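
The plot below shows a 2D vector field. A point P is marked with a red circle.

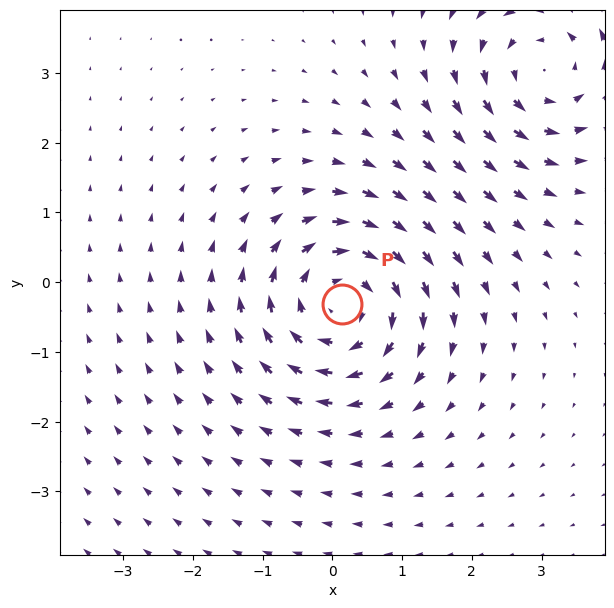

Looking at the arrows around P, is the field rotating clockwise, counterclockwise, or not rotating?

Near P at (0.1, -0.3) the arrows circulate clockwise. The curl (z-component) there is about -4; negative curl means clockwise rotation.

clockwise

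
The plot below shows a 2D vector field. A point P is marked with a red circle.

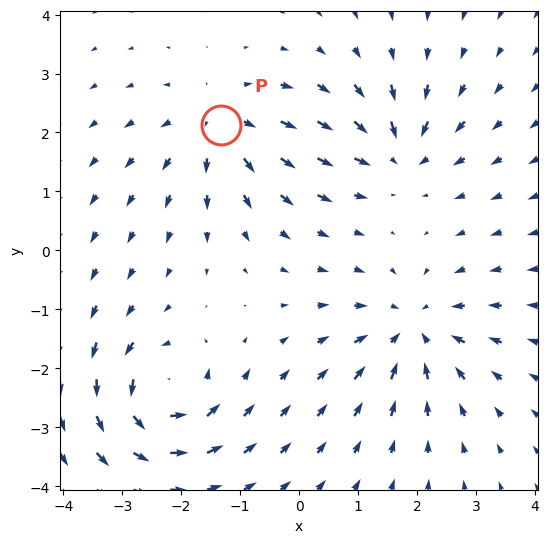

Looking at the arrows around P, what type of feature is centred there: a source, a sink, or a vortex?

source

At P (-1.3, 2.1) the arrows spread outward. Divergence about +4, curl ≈0 — positive divergence with near-zero curl is a source.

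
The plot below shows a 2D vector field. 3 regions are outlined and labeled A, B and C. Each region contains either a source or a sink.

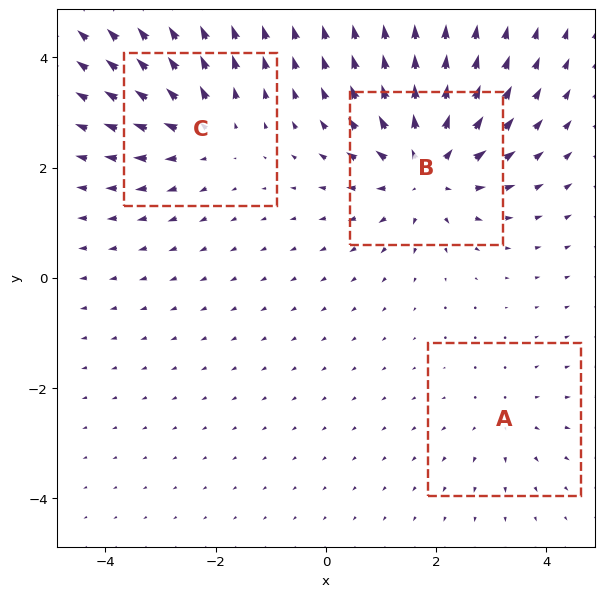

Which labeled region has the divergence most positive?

Divergence at each region's feature centre — A: about +2, B: about +5, C: about +3. Region B is most positive.

B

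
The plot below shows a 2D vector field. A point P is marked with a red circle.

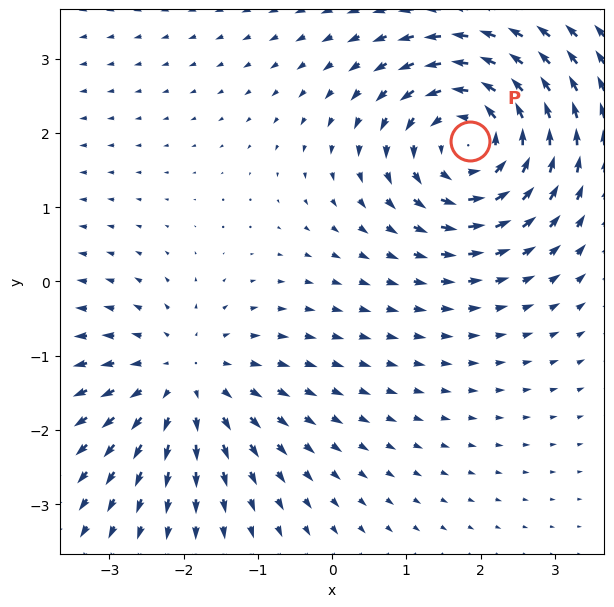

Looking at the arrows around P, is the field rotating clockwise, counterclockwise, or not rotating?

counterclockwise

Near P at (1.9, 1.9) the arrows circulate counterclockwise. The curl (z-component) there is about +5; positive curl means counterclockwise rotation.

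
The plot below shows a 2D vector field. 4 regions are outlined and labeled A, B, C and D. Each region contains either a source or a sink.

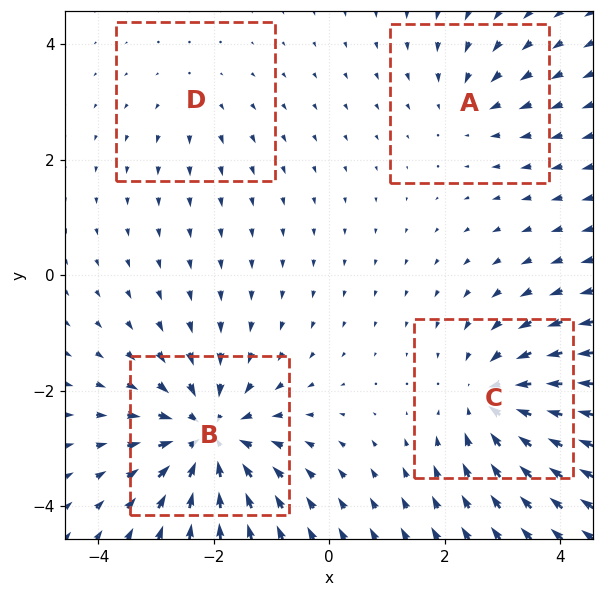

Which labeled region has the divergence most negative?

Divergence at each region's feature centre — A: about -3, B: about -7, C: about -5, D: about +2. Region B is most negative.

B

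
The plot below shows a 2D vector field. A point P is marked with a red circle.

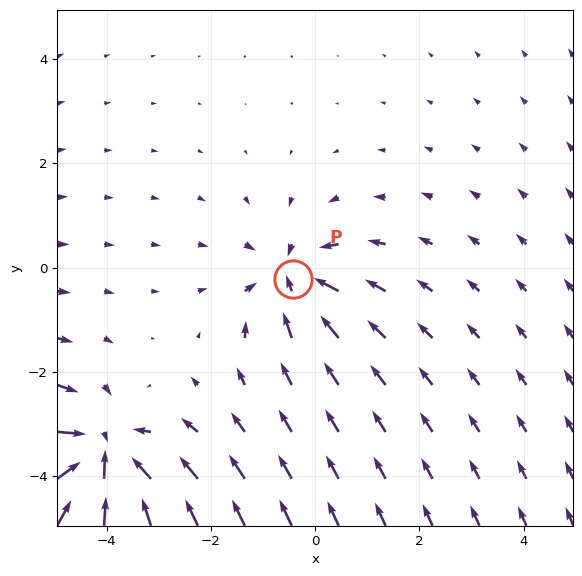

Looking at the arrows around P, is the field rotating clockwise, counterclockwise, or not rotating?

Near P at (-0.4, -0.2) the arrows show no circulation. The curl there is ≈0.

not rotating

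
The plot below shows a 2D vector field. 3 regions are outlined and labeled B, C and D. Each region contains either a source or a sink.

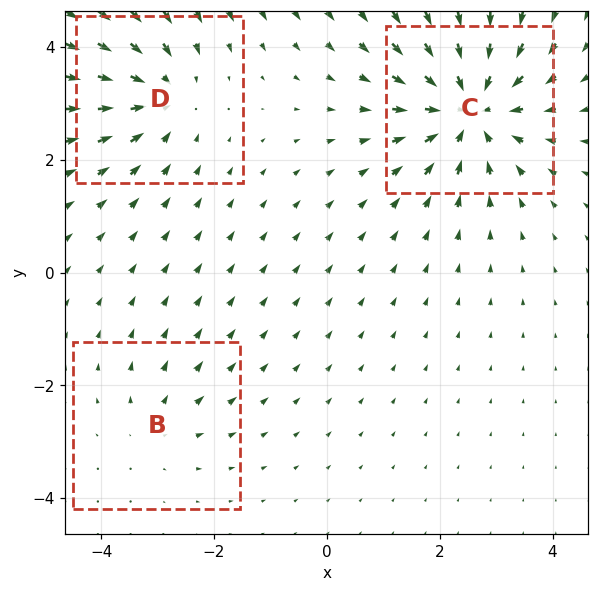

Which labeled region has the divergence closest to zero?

Divergence at each region's feature centre — B: about +2, C: about -5, D: about -3. Region B is closest to zero.

B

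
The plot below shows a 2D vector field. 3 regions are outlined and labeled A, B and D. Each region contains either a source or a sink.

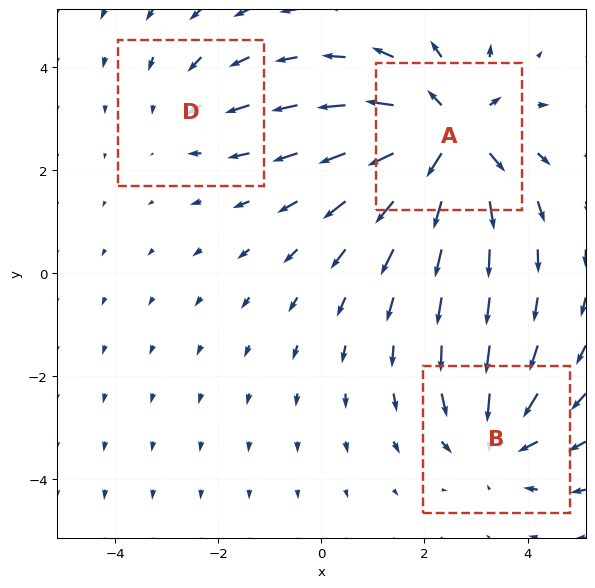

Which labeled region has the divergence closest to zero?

Divergence at each region's feature centre — A: about +5, B: about -3, D: about -2. Region D is closest to zero.

D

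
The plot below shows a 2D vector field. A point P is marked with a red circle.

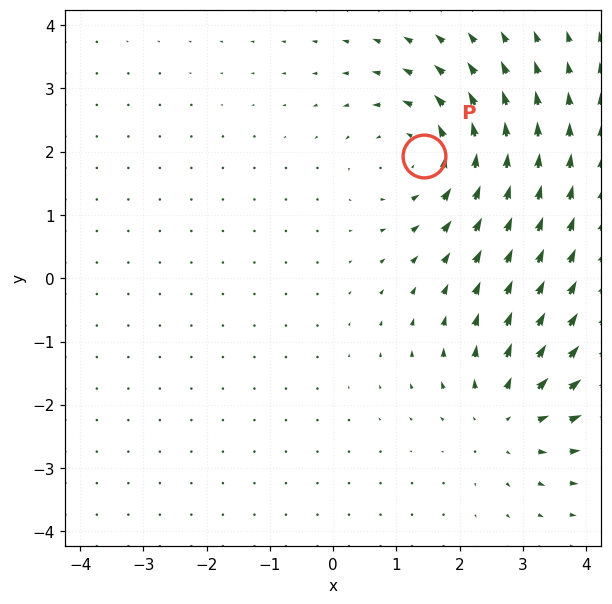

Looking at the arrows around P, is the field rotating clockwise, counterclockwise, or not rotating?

Near P at (1.4, 1.9) the arrows circulate counterclockwise. The curl (z-component) there is about +3; positive curl means counterclockwise rotation.

counterclockwise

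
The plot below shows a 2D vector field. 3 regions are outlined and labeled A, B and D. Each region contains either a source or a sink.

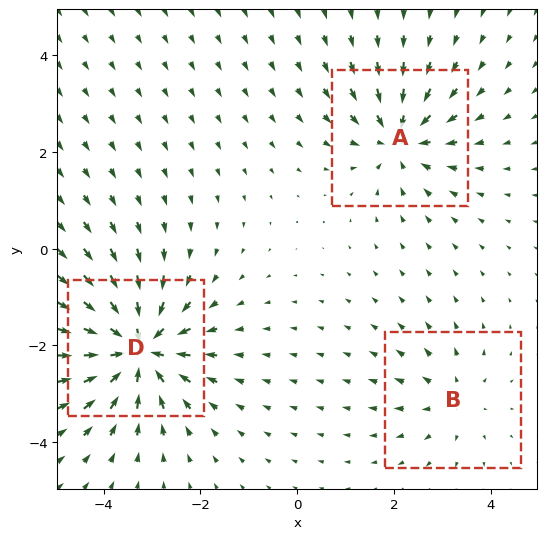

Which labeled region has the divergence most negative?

Divergence at each region's feature centre — A: about -4, B: about +2, D: about -6. Region D is most negative.

D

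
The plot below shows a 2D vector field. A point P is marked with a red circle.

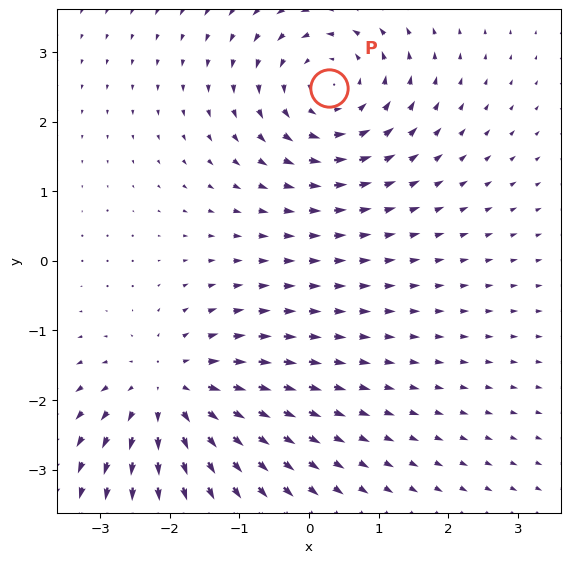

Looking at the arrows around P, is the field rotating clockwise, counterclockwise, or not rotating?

counterclockwise

Near P at (0.3, 2.5) the arrows circulate counterclockwise. The curl (z-component) there is about +4; positive curl means counterclockwise rotation.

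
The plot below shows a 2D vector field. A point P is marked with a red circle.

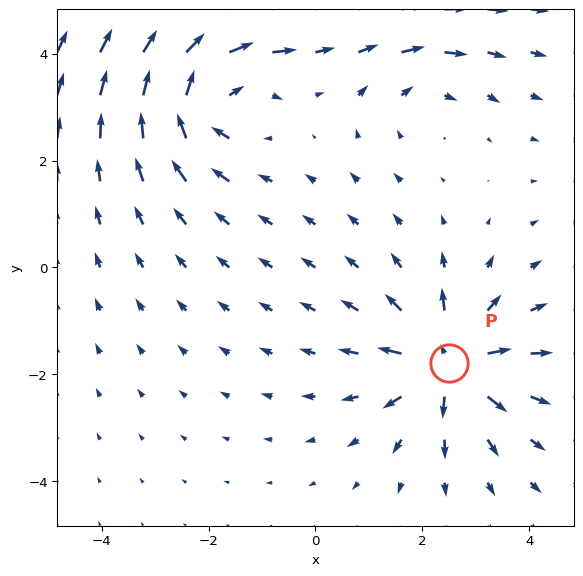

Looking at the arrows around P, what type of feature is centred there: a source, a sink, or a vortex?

source

At P (2.5, -1.8) the arrows spread outward. Divergence about +6, curl ≈0 — positive divergence with near-zero curl is a source.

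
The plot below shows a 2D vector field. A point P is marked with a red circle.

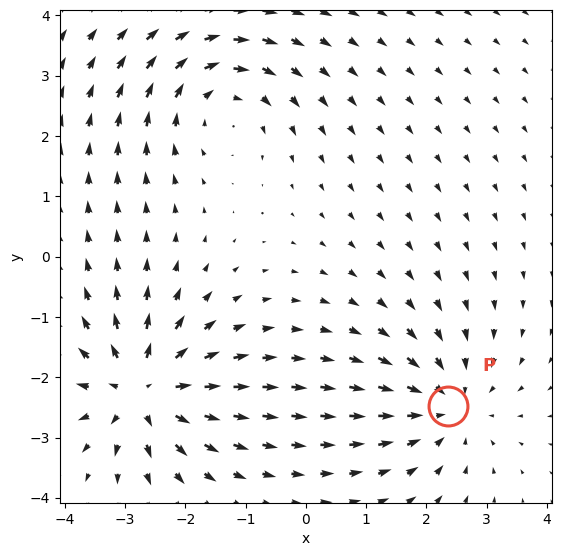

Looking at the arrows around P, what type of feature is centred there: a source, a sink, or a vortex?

At P (2.4, -2.5) the arrows converge inward. Divergence about -3, curl ≈0 — negative divergence with near-zero curl is a sink.

sink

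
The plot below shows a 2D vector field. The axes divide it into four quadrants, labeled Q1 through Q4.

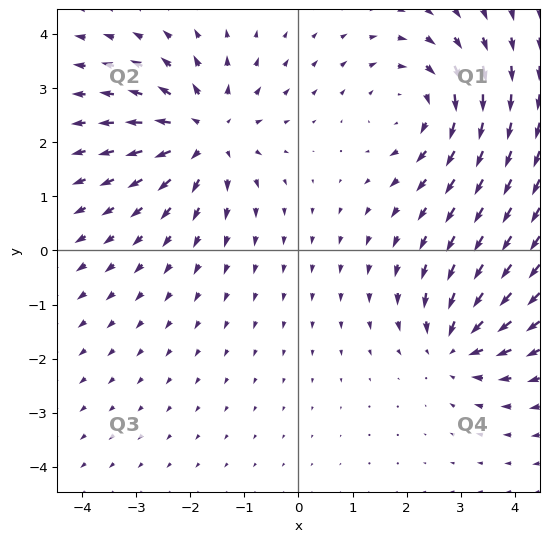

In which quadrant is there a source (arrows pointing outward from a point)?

Q2

The source sits at approximately (-1.7, 2.1), which lies in quadrant Q2. The divergence there is about +5, positive as expected for a source.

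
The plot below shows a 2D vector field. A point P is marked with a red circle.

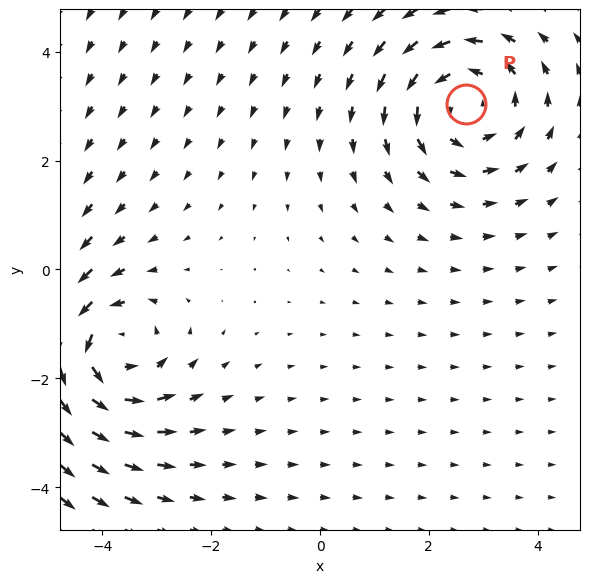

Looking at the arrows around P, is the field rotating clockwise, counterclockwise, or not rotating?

counterclockwise

Near P at (2.7, 3.0) the arrows circulate counterclockwise. The curl (z-component) there is about +4; positive curl means counterclockwise rotation.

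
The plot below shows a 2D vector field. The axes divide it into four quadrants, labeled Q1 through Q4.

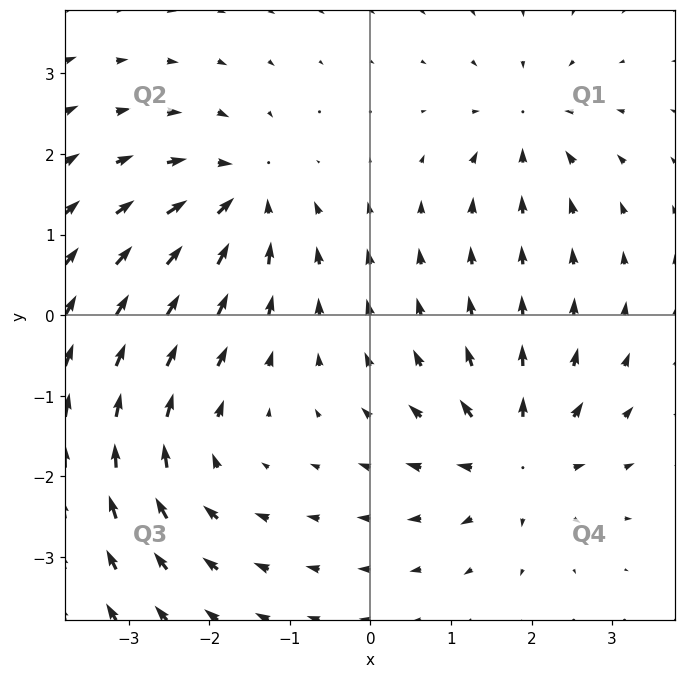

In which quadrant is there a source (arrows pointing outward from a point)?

The source sits at approximately (1.8, -1.8), which lies in quadrant Q4. The divergence there is about +6, positive as expected for a source.

Q4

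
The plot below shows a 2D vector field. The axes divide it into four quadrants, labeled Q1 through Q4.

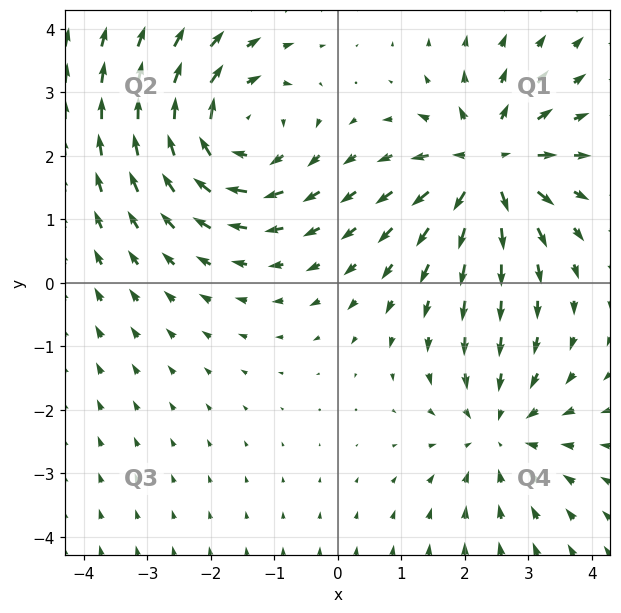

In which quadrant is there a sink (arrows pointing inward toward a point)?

The sink sits at approximately (2.5, -2.4), which lies in quadrant Q4. The divergence there is about -3, negative as expected for a sink.

Q4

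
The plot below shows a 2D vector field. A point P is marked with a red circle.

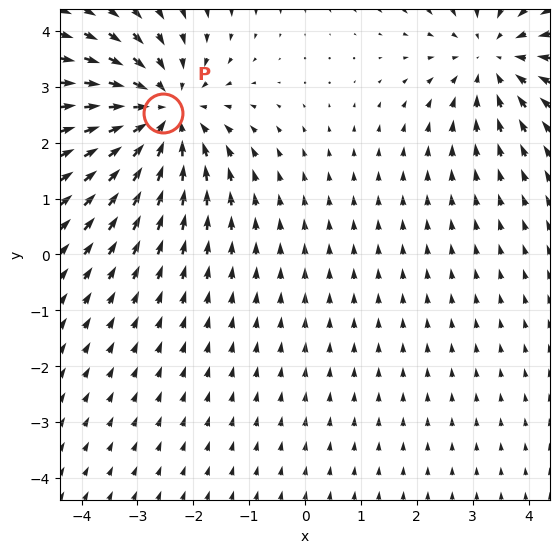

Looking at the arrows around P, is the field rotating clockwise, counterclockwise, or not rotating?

Near P at (-2.5, 2.5) the arrows show no circulation. The curl there is ≈0.

not rotating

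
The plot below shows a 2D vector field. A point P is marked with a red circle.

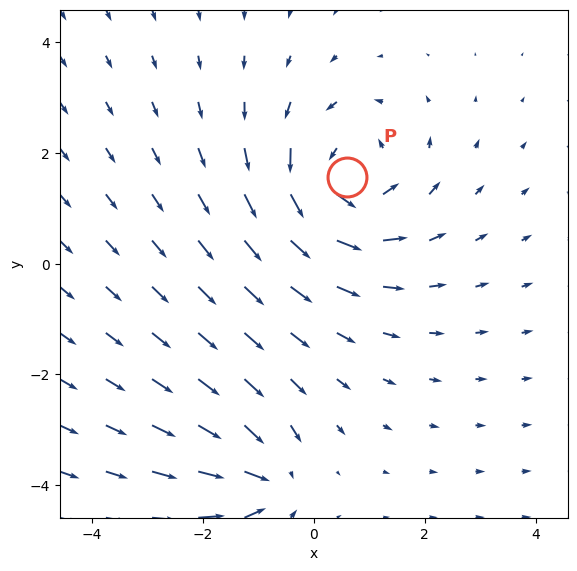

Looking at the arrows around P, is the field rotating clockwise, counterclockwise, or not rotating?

Near P at (0.6, 1.6) the arrows circulate counterclockwise. The curl (z-component) there is about +4; positive curl means counterclockwise rotation.

counterclockwise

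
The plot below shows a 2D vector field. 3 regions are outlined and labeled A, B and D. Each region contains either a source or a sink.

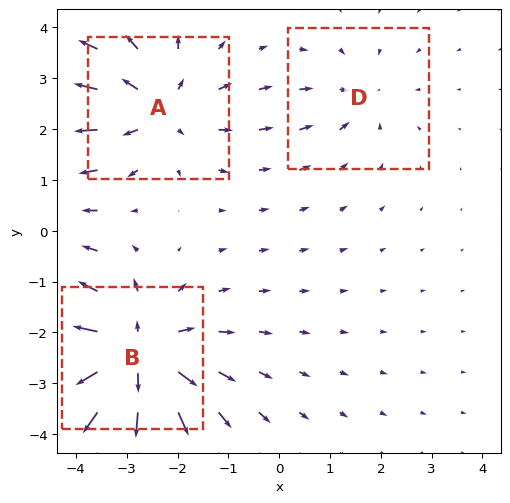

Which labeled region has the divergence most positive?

B

Divergence at each region's feature centre — A: about +3, B: about +5, D: about -2. Region B is most positive.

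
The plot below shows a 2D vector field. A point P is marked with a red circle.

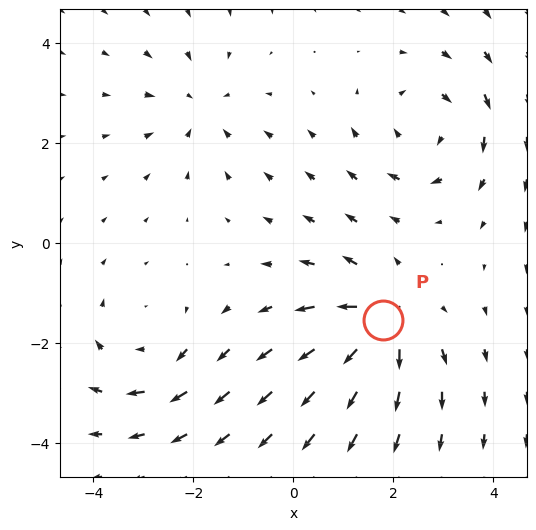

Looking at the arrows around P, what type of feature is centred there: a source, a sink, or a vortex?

At P (1.8, -1.5) the arrows spread outward. Divergence about +6, curl ≈0 — positive divergence with near-zero curl is a source.

source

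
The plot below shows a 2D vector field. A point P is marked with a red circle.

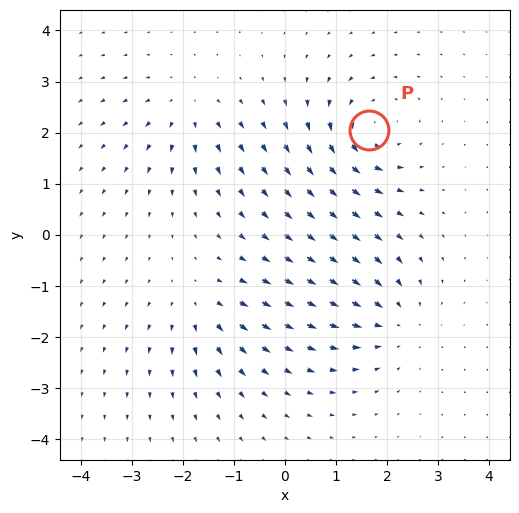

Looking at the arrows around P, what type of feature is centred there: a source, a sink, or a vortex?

At P (1.7, 2.0) the arrows circulate counterclockwise. Divergence ≈0, curl about +6 — near-zero divergence with nonzero curl is a vortex.

vortex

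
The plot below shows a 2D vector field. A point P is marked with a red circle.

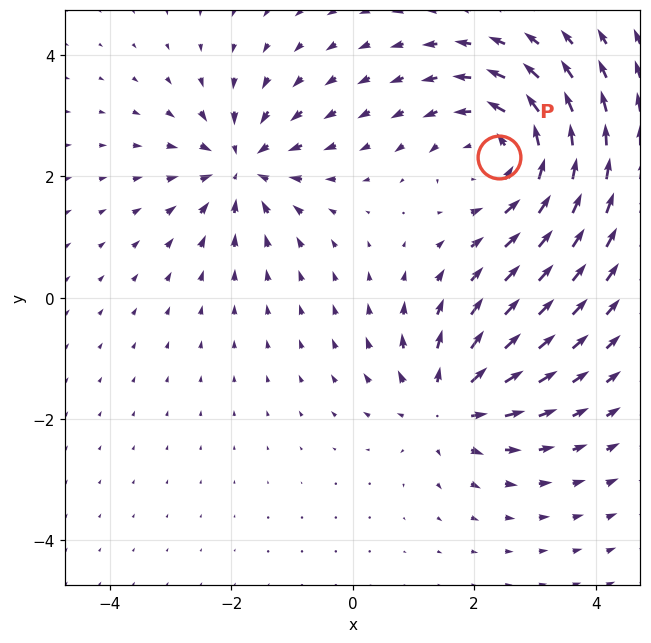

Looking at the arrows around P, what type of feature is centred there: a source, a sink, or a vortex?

At P (2.4, 2.3) the arrows circulate counterclockwise. Divergence ≈0, curl about +3 — near-zero divergence with nonzero curl is a vortex.

vortex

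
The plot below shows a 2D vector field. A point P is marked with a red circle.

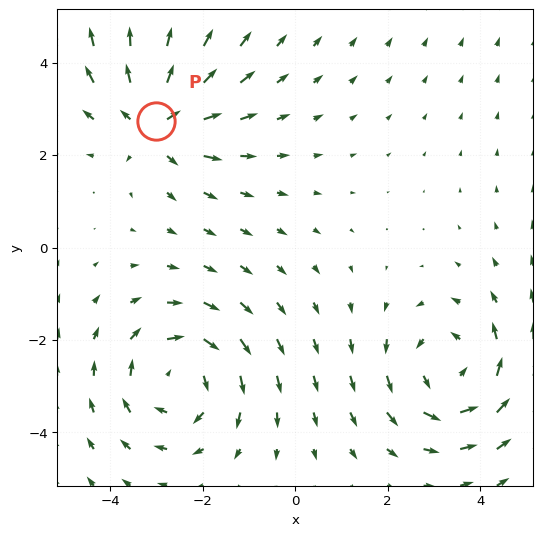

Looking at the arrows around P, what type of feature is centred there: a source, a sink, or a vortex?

source

At P (-3.0, 2.7) the arrows spread outward. Divergence about +4, curl ≈0 — positive divergence with near-zero curl is a source.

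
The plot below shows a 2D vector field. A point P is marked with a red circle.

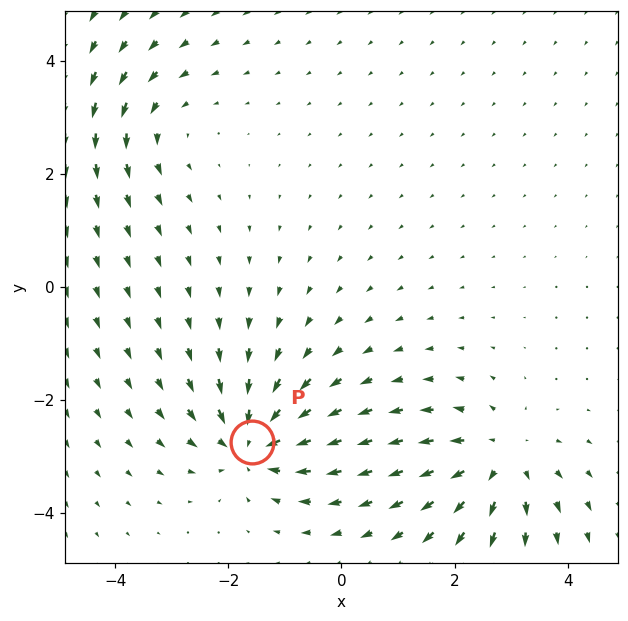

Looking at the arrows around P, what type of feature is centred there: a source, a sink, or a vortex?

sink

At P (-1.6, -2.7) the arrows converge inward. Divergence about -5, curl ≈0 — negative divergence with near-zero curl is a sink.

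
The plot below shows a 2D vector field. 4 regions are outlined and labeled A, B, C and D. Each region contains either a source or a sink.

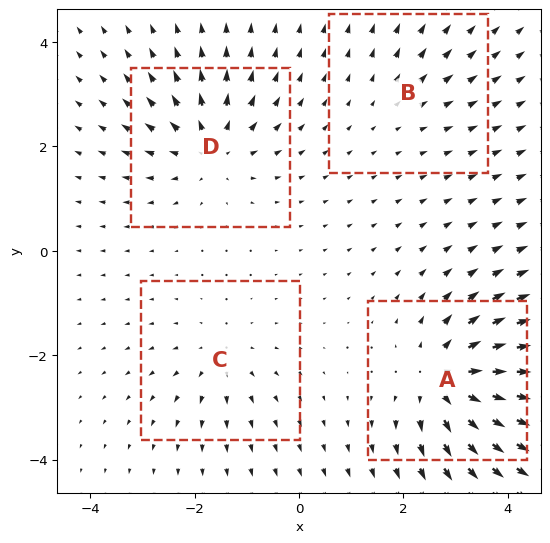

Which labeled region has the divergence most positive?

Divergence at each region's feature centre — A: about +7, B: about +2, C: about +3, D: about +6. Region A is most positive.

A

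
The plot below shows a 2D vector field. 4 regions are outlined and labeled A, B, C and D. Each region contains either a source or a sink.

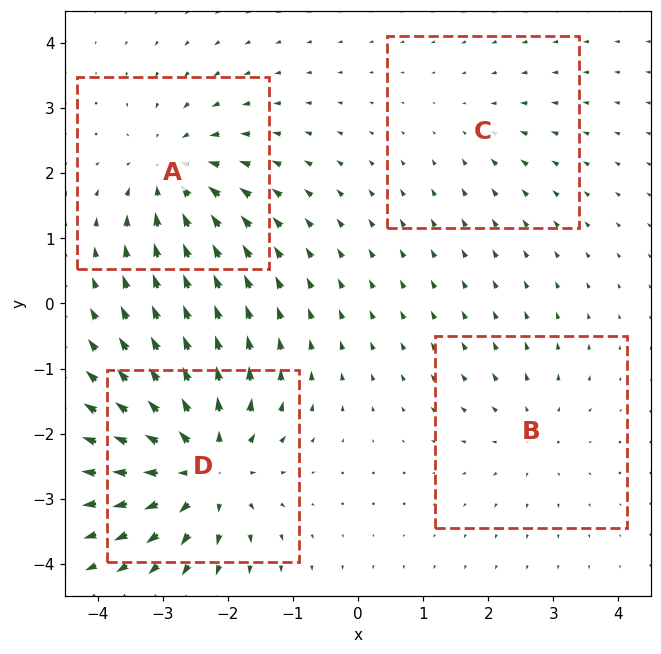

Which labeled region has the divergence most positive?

D

Divergence at each region's feature centre — A: about -5, B: about +3, C: about -2, D: about +8. Region D is most positive.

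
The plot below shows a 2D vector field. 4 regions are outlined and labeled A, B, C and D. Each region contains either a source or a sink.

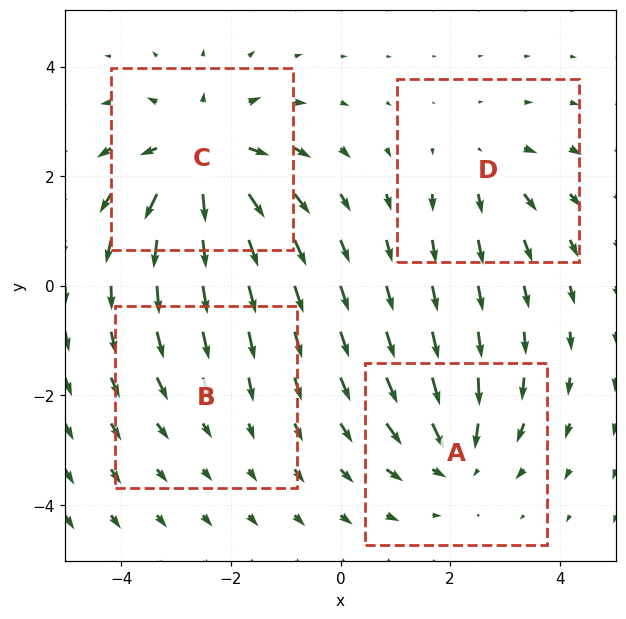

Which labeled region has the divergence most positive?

Divergence at each region's feature centre — A: about -5, B: about -2, C: about +7, D: about +3. Region C is most positive.

C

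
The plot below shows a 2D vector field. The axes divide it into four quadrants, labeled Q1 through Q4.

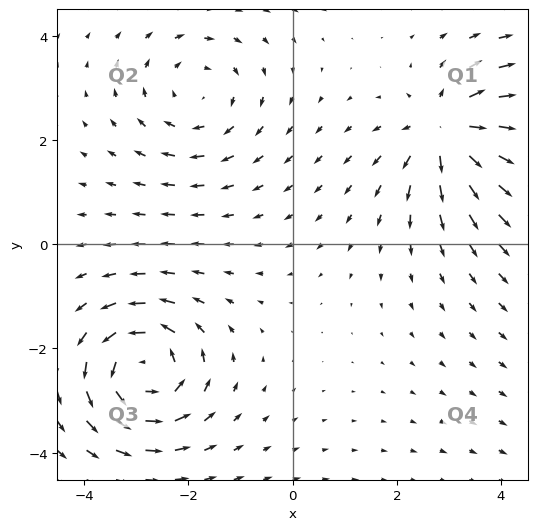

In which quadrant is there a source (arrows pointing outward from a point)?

The source sits at approximately (3.0, 2.2), which lies in quadrant Q1. The divergence there is about +5, positive as expected for a source.

Q1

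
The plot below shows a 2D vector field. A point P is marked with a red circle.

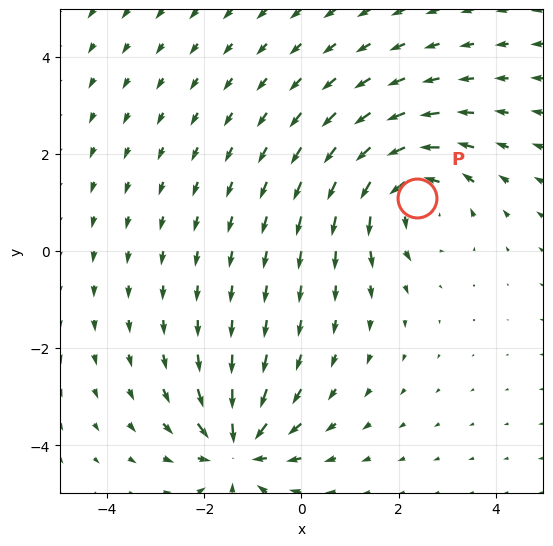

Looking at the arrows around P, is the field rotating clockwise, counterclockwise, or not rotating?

counterclockwise

Near P at (2.4, 1.1) the arrows circulate counterclockwise. The curl (z-component) there is about +5; positive curl means counterclockwise rotation.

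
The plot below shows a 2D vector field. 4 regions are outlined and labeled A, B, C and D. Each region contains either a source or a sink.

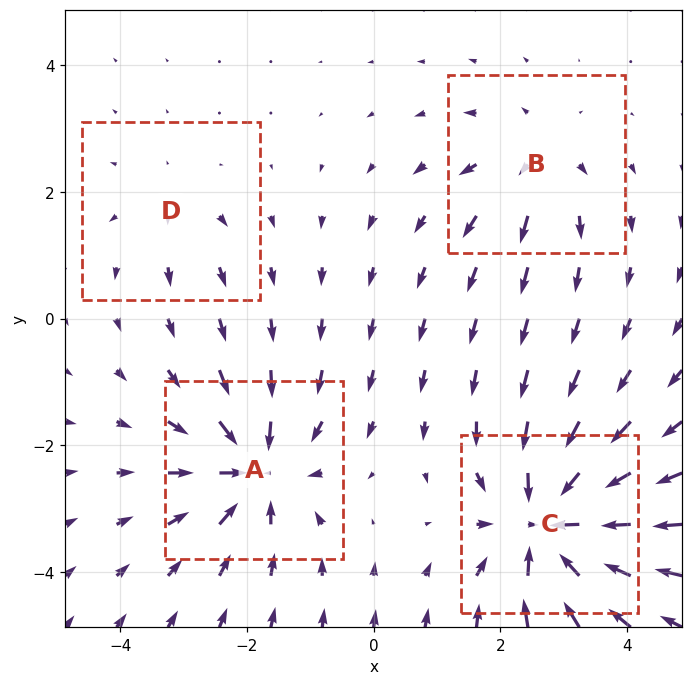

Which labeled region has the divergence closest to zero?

Divergence at each region's feature centre — A: about -7, B: about +4, C: about -8, D: about +3. Region D is closest to zero.

D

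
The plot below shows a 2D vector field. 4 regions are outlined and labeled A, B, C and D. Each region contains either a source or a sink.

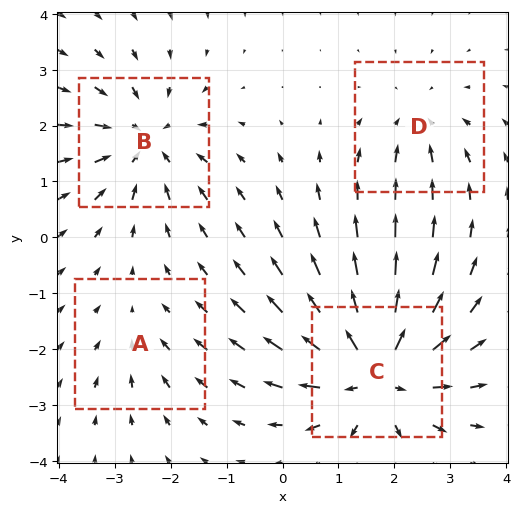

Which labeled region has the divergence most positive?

Divergence at each region's feature centre — A: about -2, B: about -5, C: about +7, D: about -3. Region C is most positive.

C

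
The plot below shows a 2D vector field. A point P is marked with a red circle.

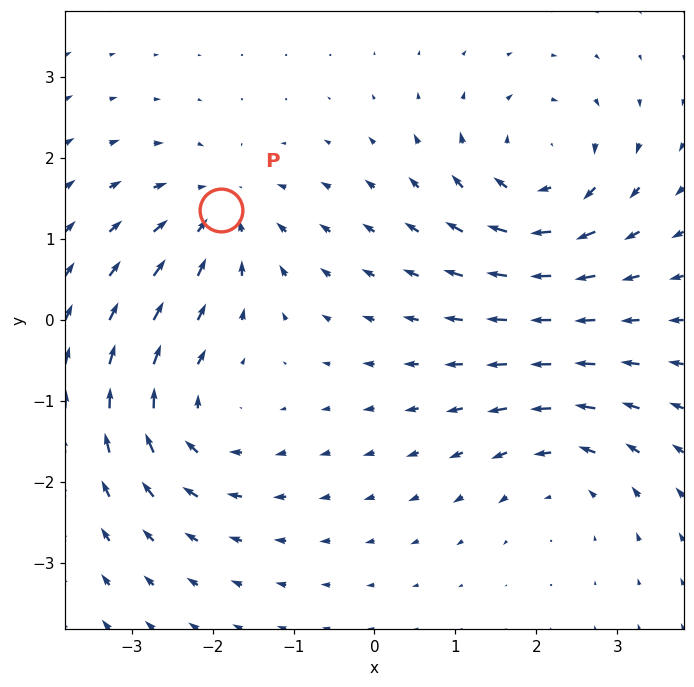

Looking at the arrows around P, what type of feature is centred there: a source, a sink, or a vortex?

At P (-1.9, 1.4) the arrows converge inward. Divergence about -5, curl ≈0 — negative divergence with near-zero curl is a sink.

sink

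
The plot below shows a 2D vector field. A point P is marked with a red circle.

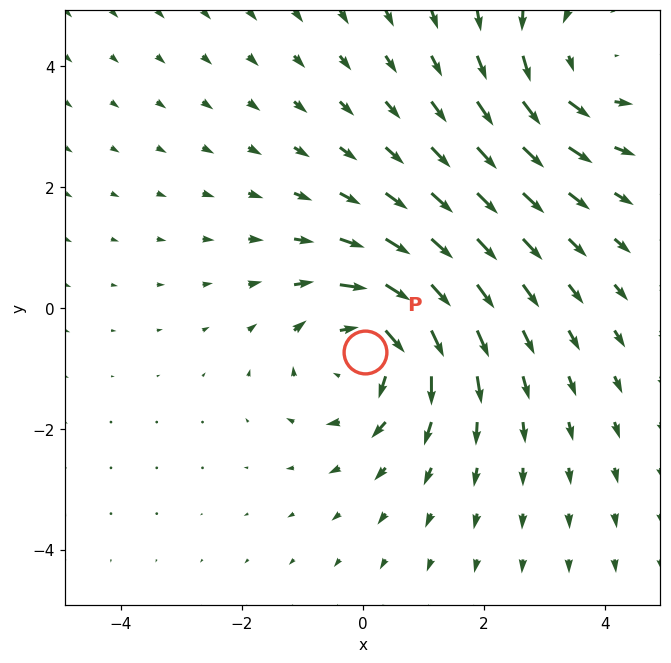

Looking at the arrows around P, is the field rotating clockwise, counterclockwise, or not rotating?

Near P at (0.0, -0.7) the arrows circulate clockwise. The curl (z-component) there is about -4; negative curl means clockwise rotation.

clockwise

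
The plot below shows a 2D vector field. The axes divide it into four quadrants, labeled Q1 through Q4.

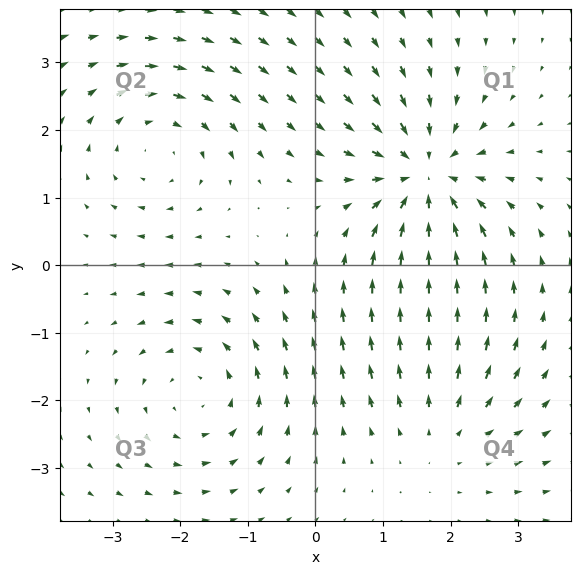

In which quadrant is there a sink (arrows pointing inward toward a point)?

Q1

The sink sits at approximately (1.6, 1.3), which lies in quadrant Q1. The divergence there is about -6, negative as expected for a sink.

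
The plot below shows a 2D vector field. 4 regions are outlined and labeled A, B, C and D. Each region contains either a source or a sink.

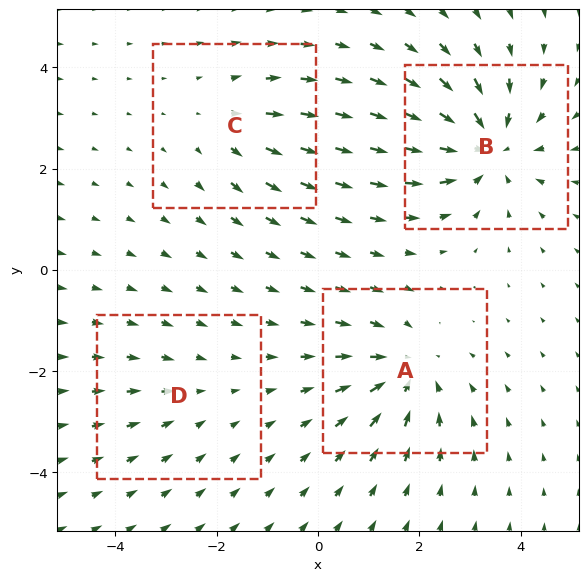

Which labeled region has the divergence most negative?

B

Divergence at each region's feature centre — A: about -5, B: about -6, C: about +3, D: about -2. Region B is most negative.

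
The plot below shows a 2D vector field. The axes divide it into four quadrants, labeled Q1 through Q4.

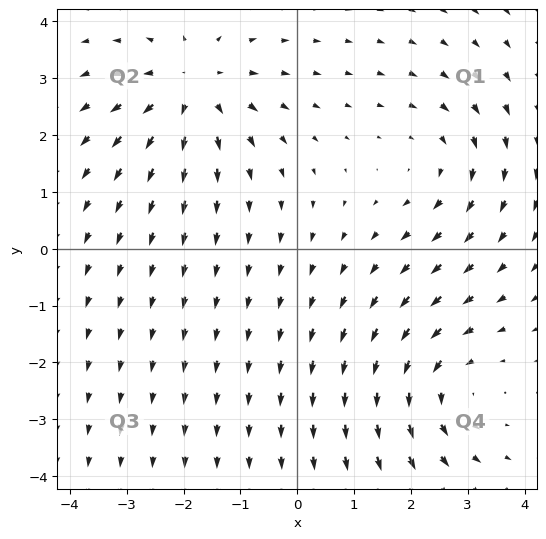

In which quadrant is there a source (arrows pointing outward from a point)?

Q2

The source sits at approximately (-1.8, 2.8), which lies in quadrant Q2. The divergence there is about +4, positive as expected for a source.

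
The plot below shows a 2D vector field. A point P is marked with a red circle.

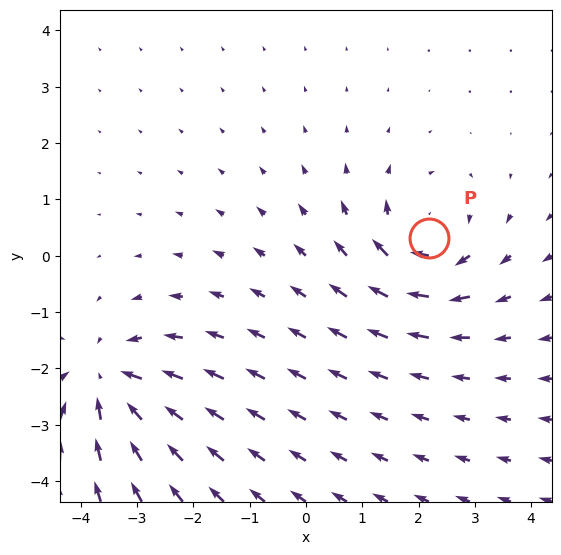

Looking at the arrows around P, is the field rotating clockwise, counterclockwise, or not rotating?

clockwise

Near P at (2.2, 0.3) the arrows circulate clockwise. The curl (z-component) there is about -5; negative curl means clockwise rotation.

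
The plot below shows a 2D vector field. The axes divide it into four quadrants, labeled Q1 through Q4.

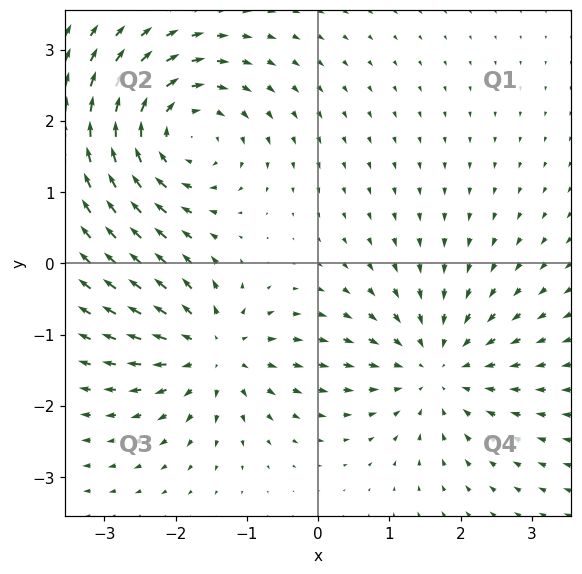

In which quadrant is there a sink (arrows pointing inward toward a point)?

Q4

The sink sits at approximately (1.7, -1.5), which lies in quadrant Q4. The divergence there is about -3, negative as expected for a sink.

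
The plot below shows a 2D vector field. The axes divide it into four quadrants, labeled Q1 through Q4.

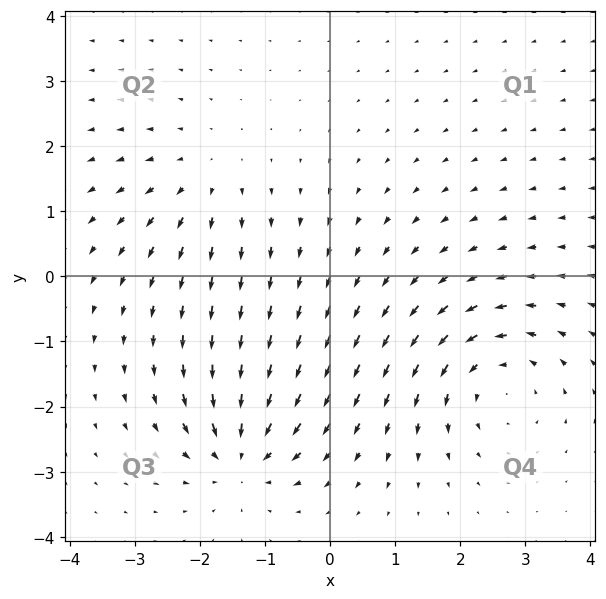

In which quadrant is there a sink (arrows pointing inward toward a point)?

Q3

The sink sits at approximately (-1.4, -2.7), which lies in quadrant Q3. The divergence there is about -5, negative as expected for a sink.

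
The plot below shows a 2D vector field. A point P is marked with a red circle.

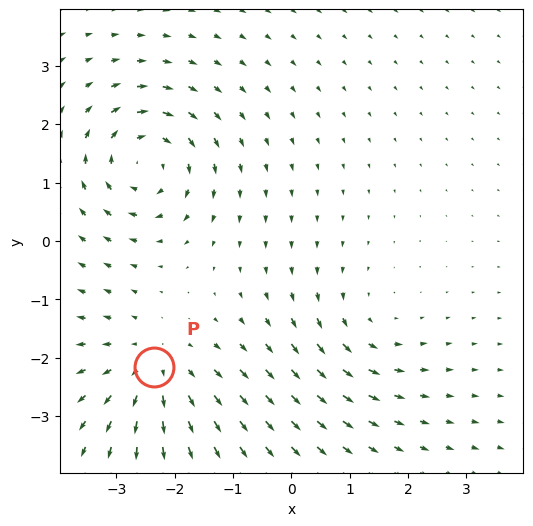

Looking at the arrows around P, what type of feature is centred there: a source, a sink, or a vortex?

At P (-2.4, -2.2) the arrows spread outward. Divergence about +3, curl ≈0 — positive divergence with near-zero curl is a source.

source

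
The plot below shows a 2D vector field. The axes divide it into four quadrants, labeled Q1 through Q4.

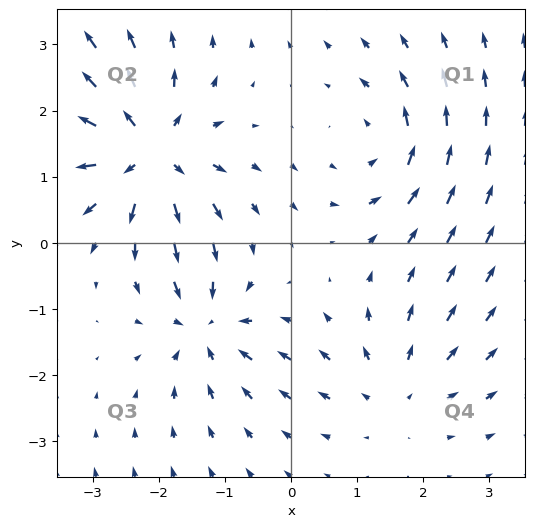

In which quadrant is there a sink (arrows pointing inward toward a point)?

The sink sits at approximately (-1.3, -1.3), which lies in quadrant Q3. The divergence there is about -4, negative as expected for a sink.

Q3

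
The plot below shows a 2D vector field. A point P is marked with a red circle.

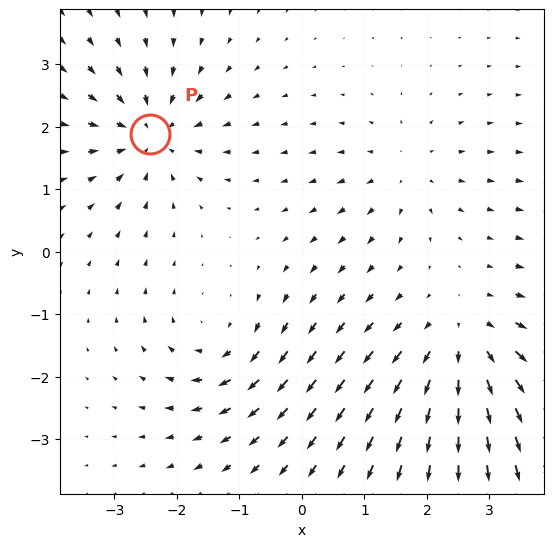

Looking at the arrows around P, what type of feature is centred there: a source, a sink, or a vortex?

sink

At P (-2.4, 1.9) the arrows converge inward. Divergence about -5, curl ≈0 — negative divergence with near-zero curl is a sink.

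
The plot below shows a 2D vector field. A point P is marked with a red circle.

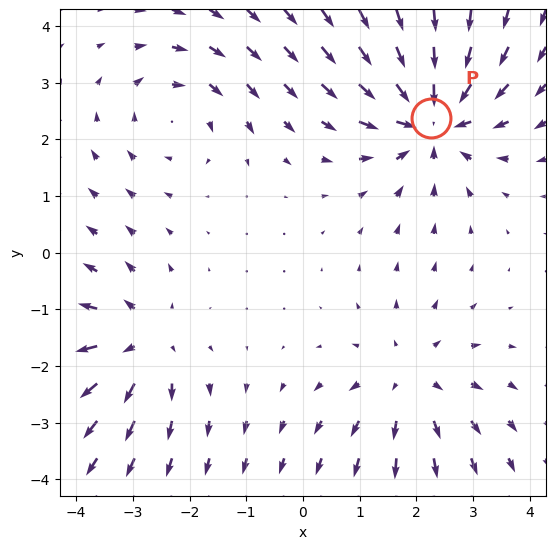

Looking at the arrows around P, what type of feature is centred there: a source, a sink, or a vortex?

At P (2.3, 2.4) the arrows converge inward. Divergence about -5, curl ≈0 — negative divergence with near-zero curl is a sink.

sink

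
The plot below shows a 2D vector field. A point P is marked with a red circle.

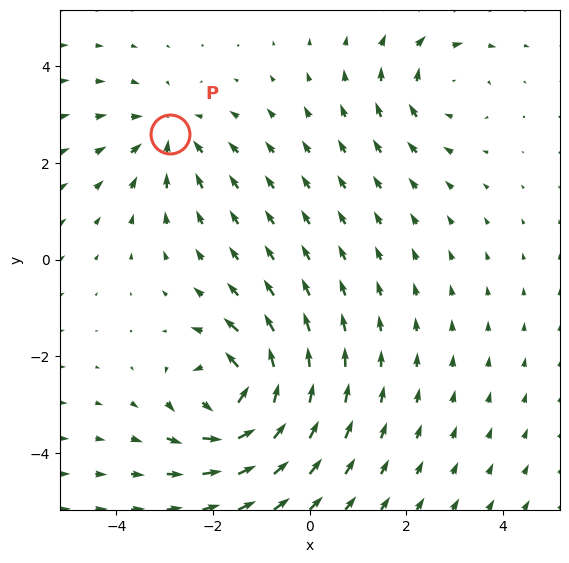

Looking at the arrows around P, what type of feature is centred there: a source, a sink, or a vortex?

At P (-2.9, 2.6) the arrows converge inward. Divergence about -3, curl ≈0 — negative divergence with near-zero curl is a sink.

sink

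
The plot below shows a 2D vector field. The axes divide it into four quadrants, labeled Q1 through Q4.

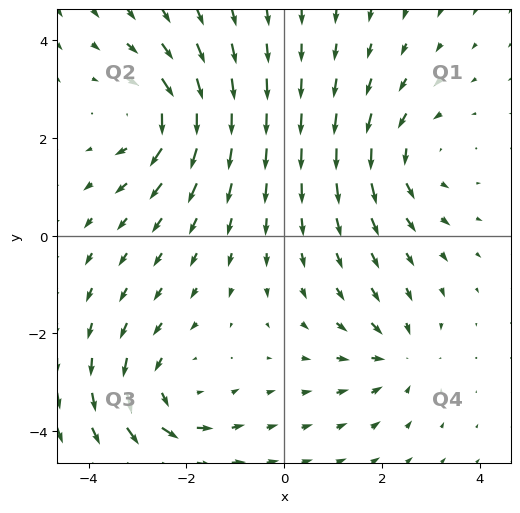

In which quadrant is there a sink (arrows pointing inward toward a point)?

Q4

The sink sits at approximately (2.3, -2.4), which lies in quadrant Q4. The divergence there is about -3, negative as expected for a sink.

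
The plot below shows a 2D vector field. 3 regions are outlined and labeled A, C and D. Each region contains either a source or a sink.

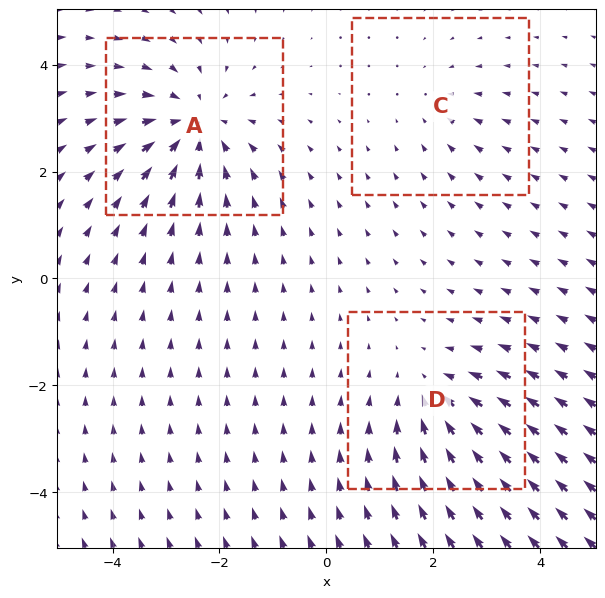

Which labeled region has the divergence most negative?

Divergence at each region's feature centre — A: about -4, C: about -2, D: about -3. Region A is most negative.

A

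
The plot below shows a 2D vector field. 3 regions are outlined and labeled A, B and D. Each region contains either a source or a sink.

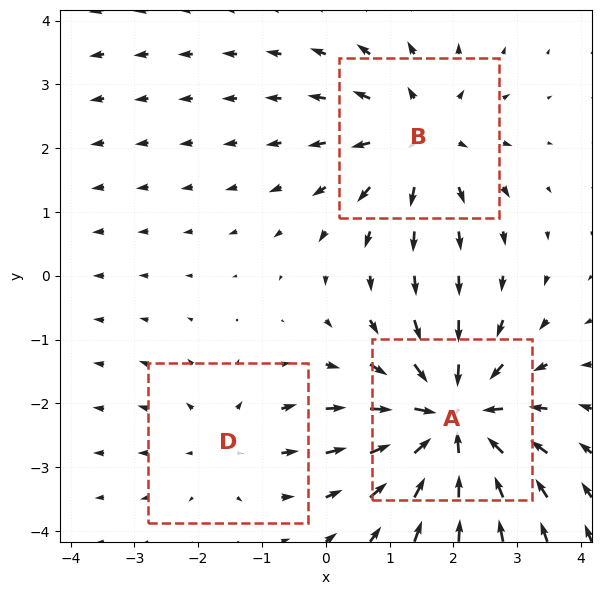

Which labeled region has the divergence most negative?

A

Divergence at each region's feature centre — A: about -5, B: about +3, D: about +2. Region A is most negative.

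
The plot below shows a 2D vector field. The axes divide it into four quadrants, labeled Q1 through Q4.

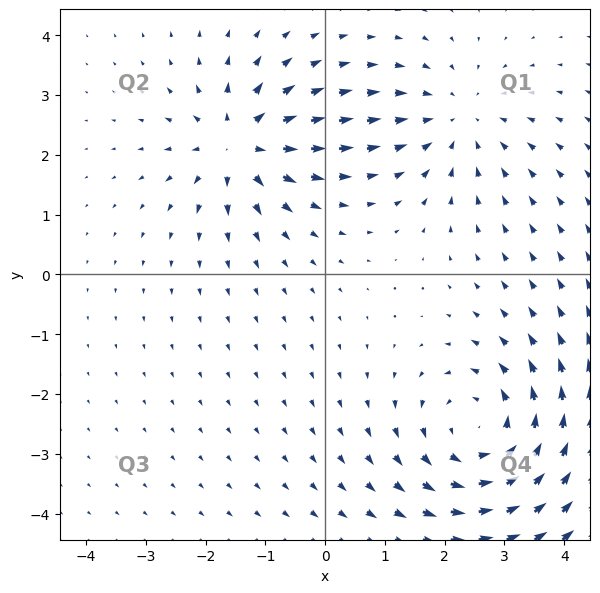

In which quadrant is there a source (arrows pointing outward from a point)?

Q2

The source sits at approximately (-1.4, 2.2), which lies in quadrant Q2. The divergence there is about +4, positive as expected for a source.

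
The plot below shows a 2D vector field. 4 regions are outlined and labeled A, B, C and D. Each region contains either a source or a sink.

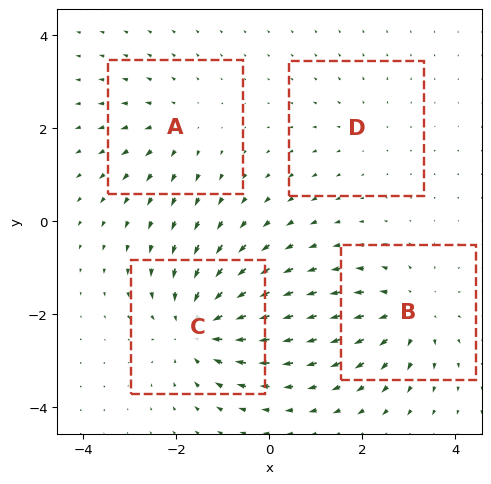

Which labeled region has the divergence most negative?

Divergence at each region's feature centre — A: about +3, B: about +5, C: about -6, D: about +2. Region C is most negative.

C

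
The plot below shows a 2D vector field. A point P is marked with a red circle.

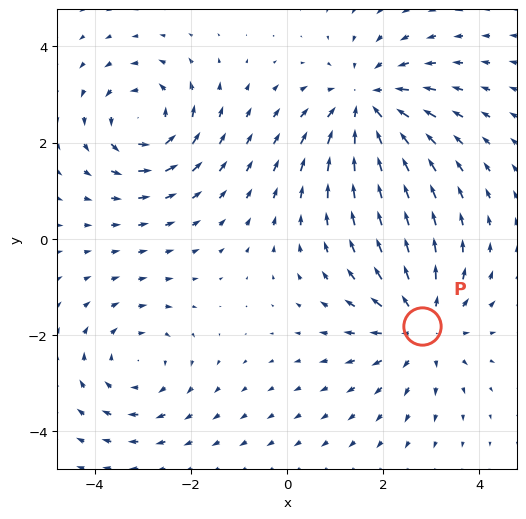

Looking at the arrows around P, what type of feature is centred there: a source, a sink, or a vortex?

source

At P (2.8, -1.8) the arrows spread outward. Divergence about +4, curl ≈0 — positive divergence with near-zero curl is a source.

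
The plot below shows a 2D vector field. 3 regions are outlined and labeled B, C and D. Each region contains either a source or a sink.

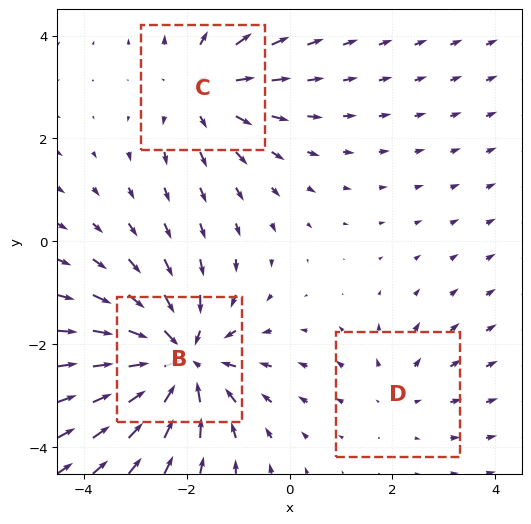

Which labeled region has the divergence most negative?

B

Divergence at each region's feature centre — B: about -4, C: about +3, D: about +2. Region B is most negative.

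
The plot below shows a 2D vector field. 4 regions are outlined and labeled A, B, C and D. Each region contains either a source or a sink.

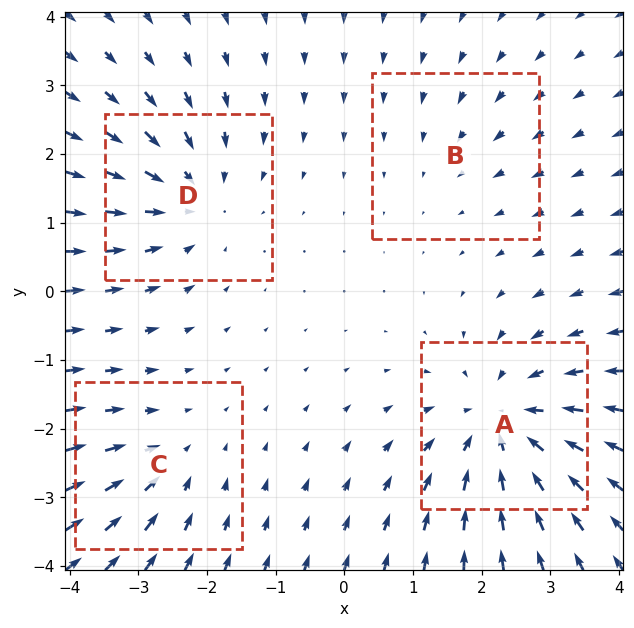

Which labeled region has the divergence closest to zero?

B

Divergence at each region's feature centre — A: about -6, B: about -2, C: about -3, D: about -4. Region B is closest to zero.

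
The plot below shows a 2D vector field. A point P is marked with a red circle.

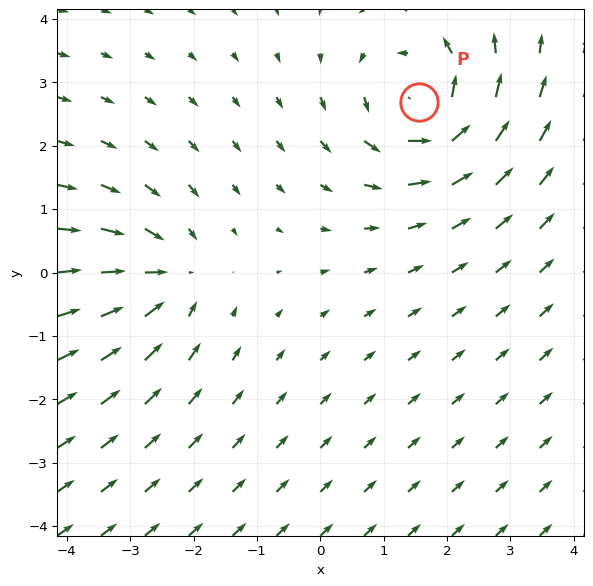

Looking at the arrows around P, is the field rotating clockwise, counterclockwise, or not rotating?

Near P at (1.6, 2.7) the arrows circulate counterclockwise. The curl (z-component) there is about +4; positive curl means counterclockwise rotation.

counterclockwise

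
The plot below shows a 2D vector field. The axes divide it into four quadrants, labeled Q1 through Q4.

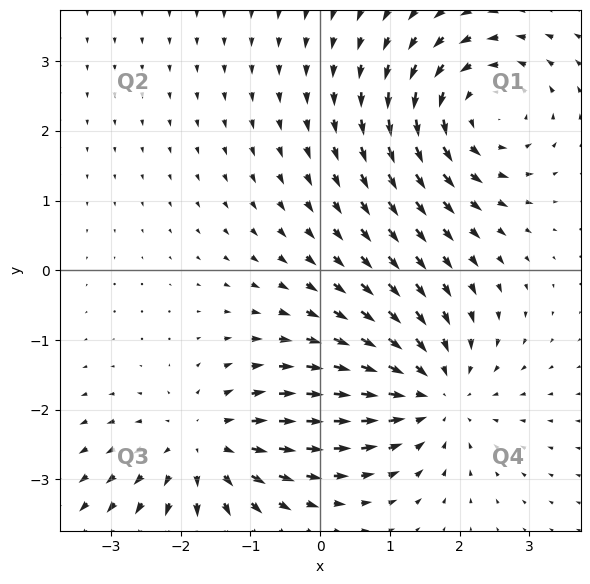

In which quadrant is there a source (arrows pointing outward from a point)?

The source sits at approximately (-1.7, -2.5), which lies in quadrant Q3. The divergence there is about +4, positive as expected for a source.

Q3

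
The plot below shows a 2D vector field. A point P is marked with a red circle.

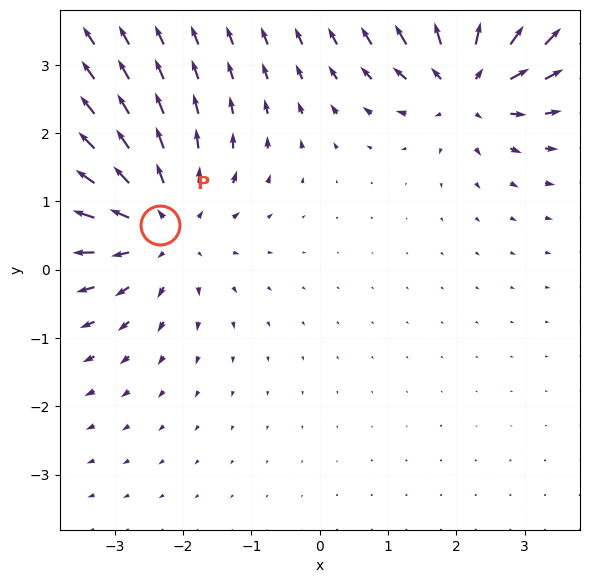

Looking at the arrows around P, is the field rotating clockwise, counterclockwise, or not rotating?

not rotating

Near P at (-2.3, 0.7) the arrows show no circulation. The curl there is ≈0.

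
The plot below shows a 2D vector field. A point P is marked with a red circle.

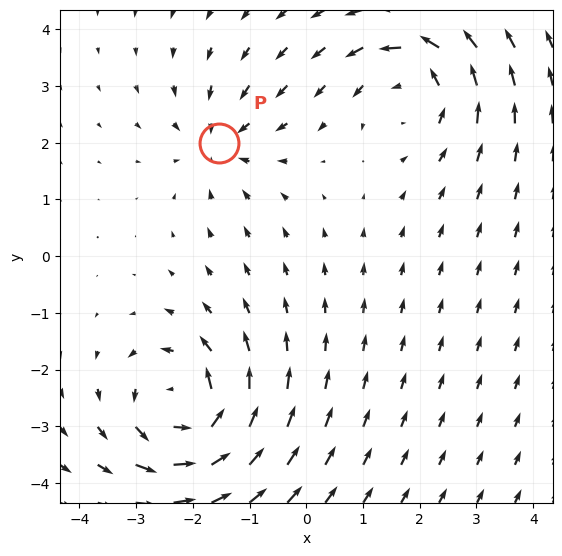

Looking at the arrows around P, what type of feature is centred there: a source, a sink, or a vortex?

sink

At P (-1.5, 2.0) the arrows converge inward. Divergence about -3, curl ≈0 — negative divergence with near-zero curl is a sink.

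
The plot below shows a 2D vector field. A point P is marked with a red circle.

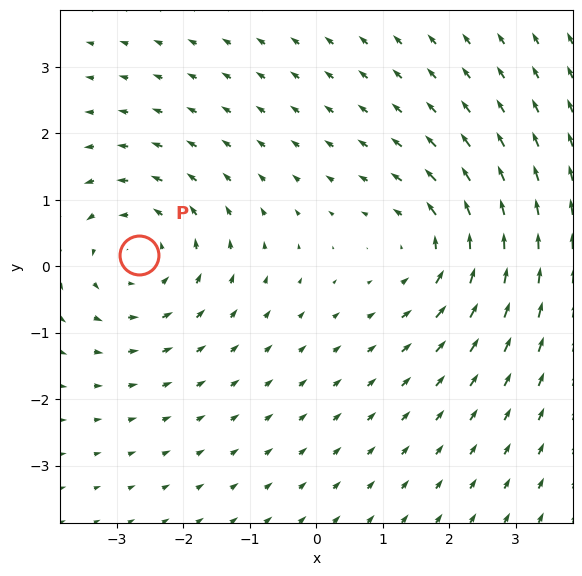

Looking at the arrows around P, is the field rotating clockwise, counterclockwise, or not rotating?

Near P at (-2.7, 0.2) the arrows circulate counterclockwise. The curl (z-component) there is about +3; positive curl means counterclockwise rotation.

counterclockwise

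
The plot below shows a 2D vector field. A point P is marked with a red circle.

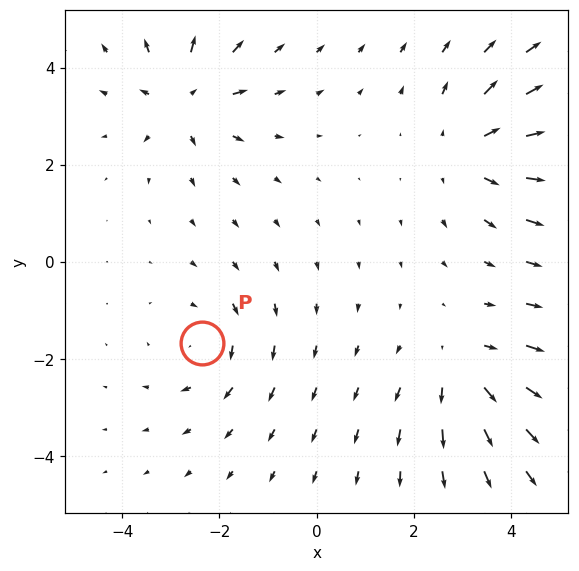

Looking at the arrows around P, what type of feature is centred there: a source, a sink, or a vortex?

vortex

At P (-2.4, -1.7) the arrows circulate clockwise. Divergence ≈0, curl about -3 — near-zero divergence with nonzero curl is a vortex.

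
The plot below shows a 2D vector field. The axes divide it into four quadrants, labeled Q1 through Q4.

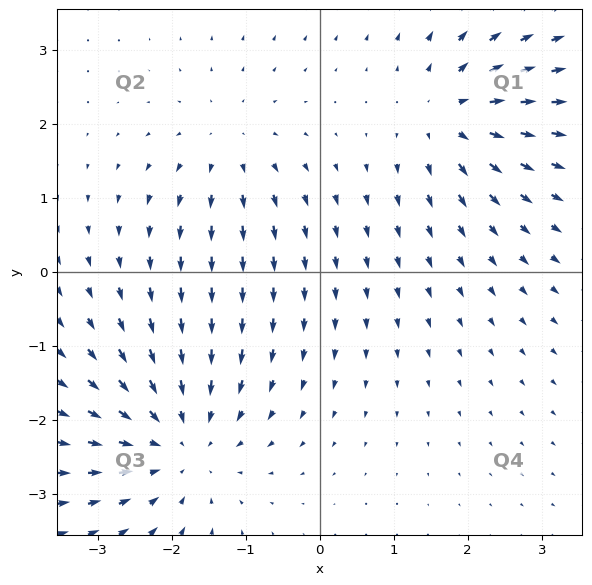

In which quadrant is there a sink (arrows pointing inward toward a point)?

The sink sits at approximately (-1.9, -2.3), which lies in quadrant Q3. The divergence there is about -4, negative as expected for a sink.

Q3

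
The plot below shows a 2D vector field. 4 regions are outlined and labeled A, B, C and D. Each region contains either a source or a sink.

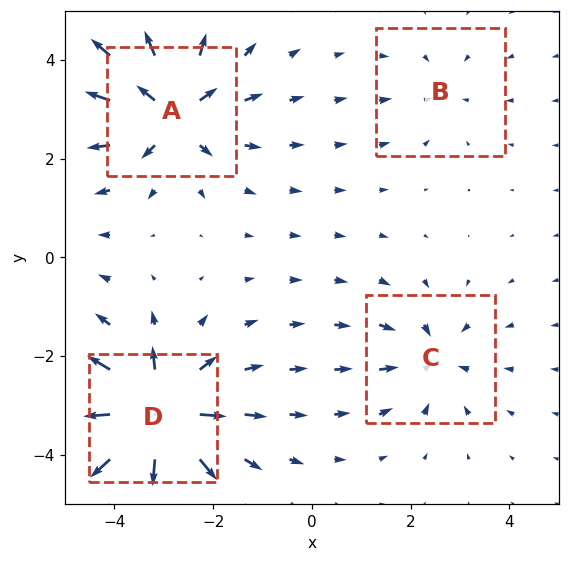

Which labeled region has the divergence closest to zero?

Divergence at each region's feature centre — A: about +6, B: about -2, C: about -4, D: about +8. Region B is closest to zero.

B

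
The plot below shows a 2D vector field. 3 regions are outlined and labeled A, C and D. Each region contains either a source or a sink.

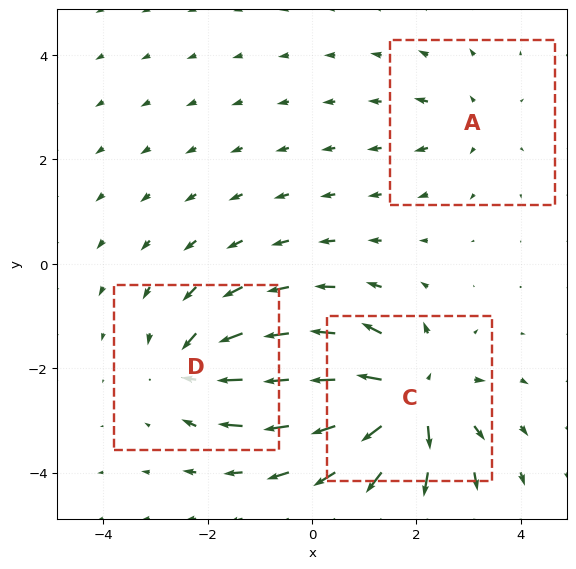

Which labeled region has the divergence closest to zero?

A

Divergence at each region's feature centre — A: about +2, C: about +6, D: about -4. Region A is closest to zero.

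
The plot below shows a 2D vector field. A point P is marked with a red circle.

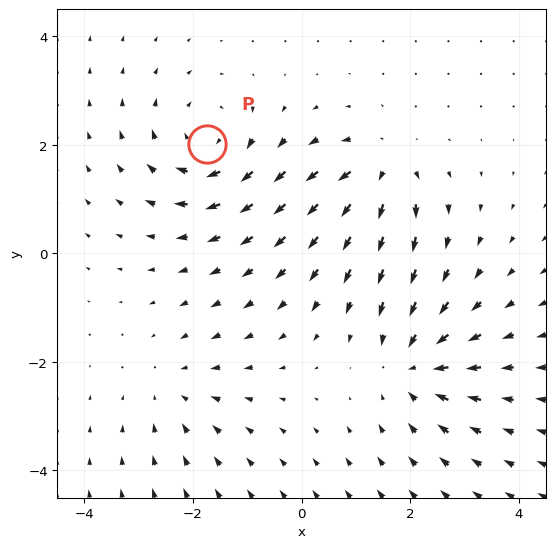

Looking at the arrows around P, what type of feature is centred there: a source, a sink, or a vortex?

At P (-1.7, 2.0) the arrows circulate clockwise. Divergence ≈0, curl about -4 — near-zero divergence with nonzero curl is a vortex.

vortex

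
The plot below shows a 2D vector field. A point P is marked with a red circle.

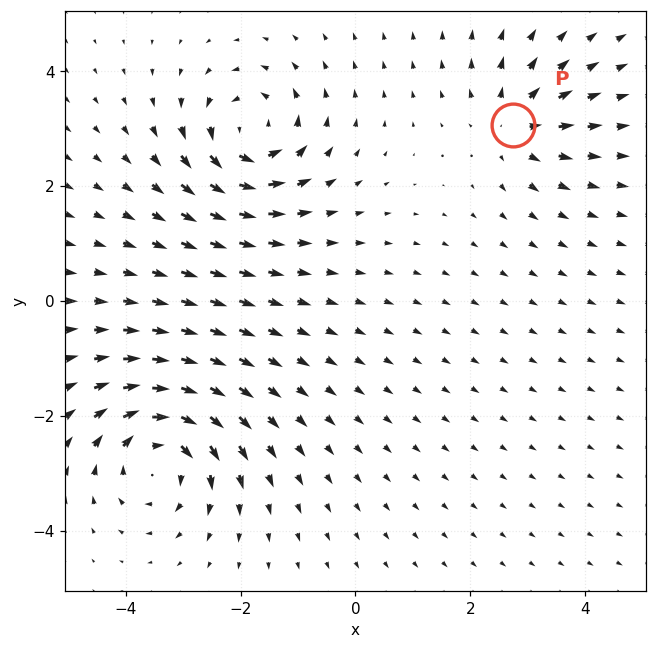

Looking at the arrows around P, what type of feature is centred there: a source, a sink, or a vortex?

At P (2.7, 3.1) the arrows spread outward. Divergence about +4, curl ≈0 — positive divergence with near-zero curl is a source.

source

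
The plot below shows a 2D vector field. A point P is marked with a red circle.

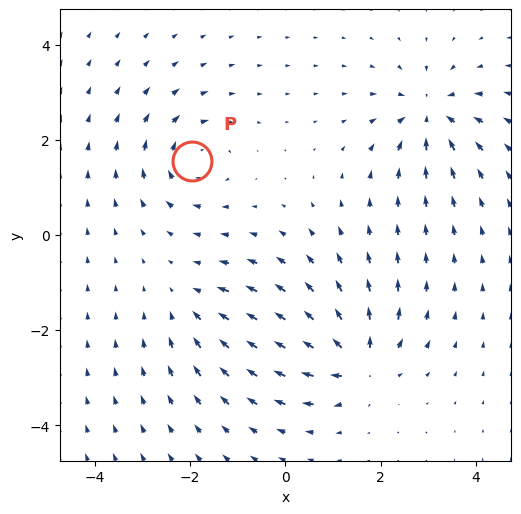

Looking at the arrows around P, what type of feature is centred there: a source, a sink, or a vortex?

At P (-2.0, 1.6) the arrows circulate clockwise. Divergence ≈0, curl about -4 — near-zero divergence with nonzero curl is a vortex.

vortex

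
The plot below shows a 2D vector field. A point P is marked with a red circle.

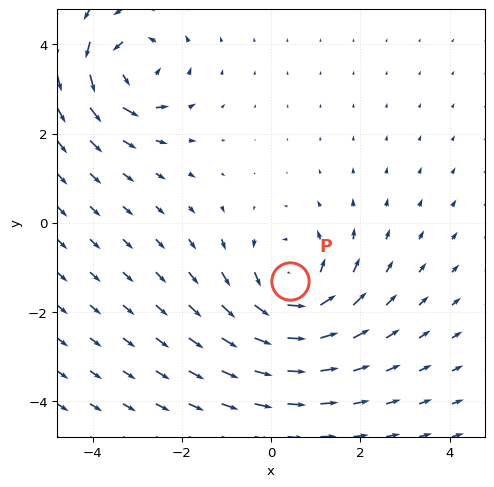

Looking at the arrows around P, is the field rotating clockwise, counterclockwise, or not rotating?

Near P at (0.4, -1.3) the arrows circulate counterclockwise. The curl (z-component) there is about +4; positive curl means counterclockwise rotation.

counterclockwise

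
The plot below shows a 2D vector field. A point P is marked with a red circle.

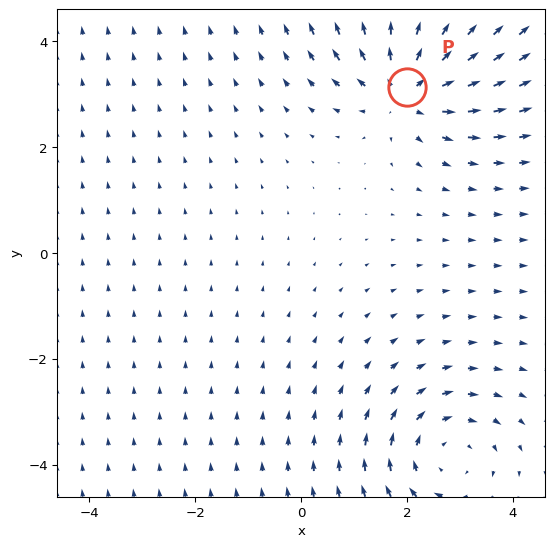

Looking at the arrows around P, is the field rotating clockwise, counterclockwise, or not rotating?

Near P at (2.0, 3.1) the arrows show no circulation. The curl there is ≈0.

not rotating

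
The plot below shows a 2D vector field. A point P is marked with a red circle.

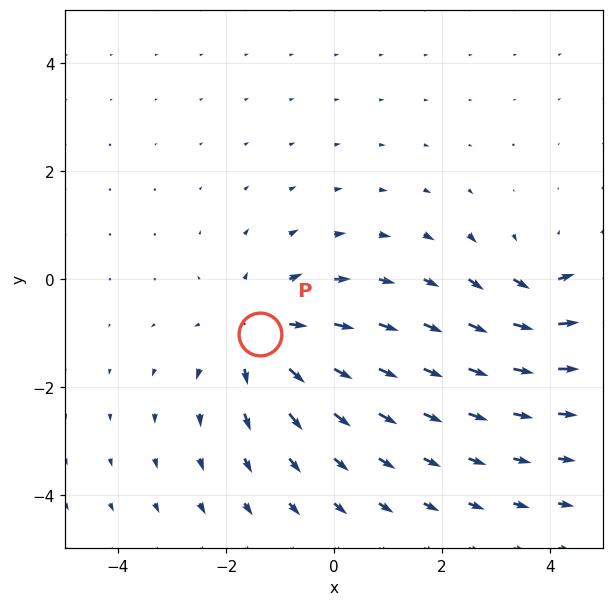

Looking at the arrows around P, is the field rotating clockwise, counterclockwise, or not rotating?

not rotating

Near P at (-1.4, -1.0) the arrows show no circulation. The curl there is ≈0.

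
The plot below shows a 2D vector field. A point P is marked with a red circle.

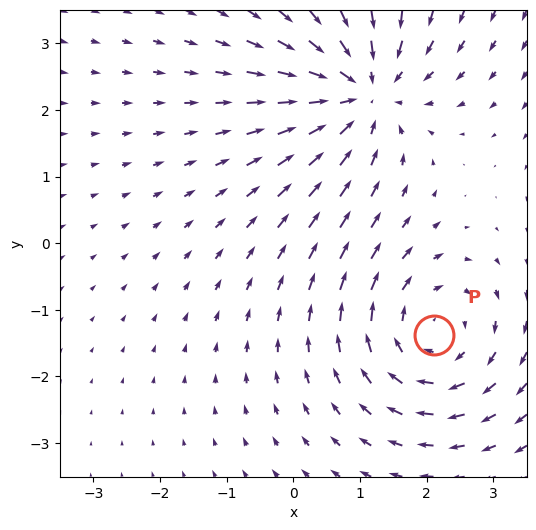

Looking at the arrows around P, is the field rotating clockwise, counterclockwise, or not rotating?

Near P at (2.1, -1.4) the arrows circulate clockwise. The curl (z-component) there is about -4; negative curl means clockwise rotation.

clockwise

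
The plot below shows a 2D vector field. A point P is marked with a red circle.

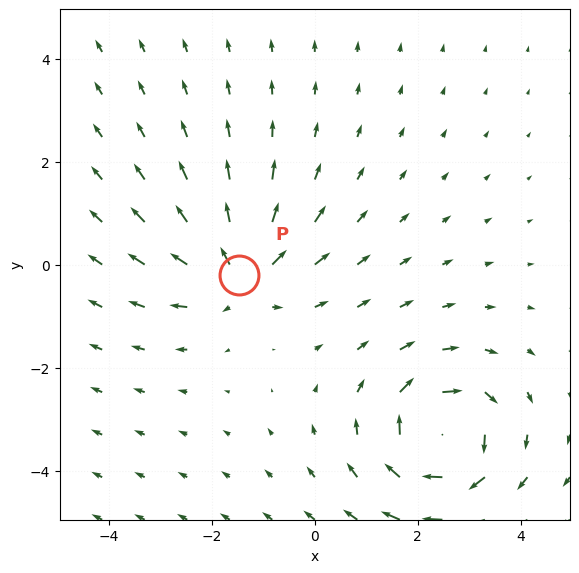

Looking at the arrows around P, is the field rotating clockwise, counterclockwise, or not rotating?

Near P at (-1.5, -0.2) the arrows show no circulation. The curl there is ≈0.

not rotating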